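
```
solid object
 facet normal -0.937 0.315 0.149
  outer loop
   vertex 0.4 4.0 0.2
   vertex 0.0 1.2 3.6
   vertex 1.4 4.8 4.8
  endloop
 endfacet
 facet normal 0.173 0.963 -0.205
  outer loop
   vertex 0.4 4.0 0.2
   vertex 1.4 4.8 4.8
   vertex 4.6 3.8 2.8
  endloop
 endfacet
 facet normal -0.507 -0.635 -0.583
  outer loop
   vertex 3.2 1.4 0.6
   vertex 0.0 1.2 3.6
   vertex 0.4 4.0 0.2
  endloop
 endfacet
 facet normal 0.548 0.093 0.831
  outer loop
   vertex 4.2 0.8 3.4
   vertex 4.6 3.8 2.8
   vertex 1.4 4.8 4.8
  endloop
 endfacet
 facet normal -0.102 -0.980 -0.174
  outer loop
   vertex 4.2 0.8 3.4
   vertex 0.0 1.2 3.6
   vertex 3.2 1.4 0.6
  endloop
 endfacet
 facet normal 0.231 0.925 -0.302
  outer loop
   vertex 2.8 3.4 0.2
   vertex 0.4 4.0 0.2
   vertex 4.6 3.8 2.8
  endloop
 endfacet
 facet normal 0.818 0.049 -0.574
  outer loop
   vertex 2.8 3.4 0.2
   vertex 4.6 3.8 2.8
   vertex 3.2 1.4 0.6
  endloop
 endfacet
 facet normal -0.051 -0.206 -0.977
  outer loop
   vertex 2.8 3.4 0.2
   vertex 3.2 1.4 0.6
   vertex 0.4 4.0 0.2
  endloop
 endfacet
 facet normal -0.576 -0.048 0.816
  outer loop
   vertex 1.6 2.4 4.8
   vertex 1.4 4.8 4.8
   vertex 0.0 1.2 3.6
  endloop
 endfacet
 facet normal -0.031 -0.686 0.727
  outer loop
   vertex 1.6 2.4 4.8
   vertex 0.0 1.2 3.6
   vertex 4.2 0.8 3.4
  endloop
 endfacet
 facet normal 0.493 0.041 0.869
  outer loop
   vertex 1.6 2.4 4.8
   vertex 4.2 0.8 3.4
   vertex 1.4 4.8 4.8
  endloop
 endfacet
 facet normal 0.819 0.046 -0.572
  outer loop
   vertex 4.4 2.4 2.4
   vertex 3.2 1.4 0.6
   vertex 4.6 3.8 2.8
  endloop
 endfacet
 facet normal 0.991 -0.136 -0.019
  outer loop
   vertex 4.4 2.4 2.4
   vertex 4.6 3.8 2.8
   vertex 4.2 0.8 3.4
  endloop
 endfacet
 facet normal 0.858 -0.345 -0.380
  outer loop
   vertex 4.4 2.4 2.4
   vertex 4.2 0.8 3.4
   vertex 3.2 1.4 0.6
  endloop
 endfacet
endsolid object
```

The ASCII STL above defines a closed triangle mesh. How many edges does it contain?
21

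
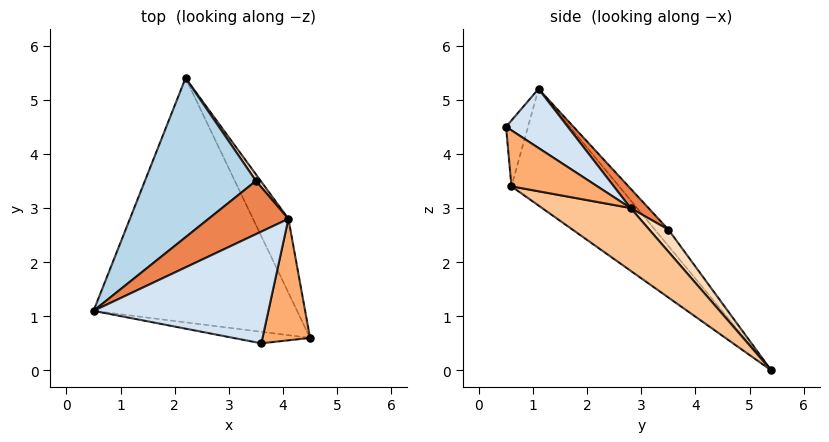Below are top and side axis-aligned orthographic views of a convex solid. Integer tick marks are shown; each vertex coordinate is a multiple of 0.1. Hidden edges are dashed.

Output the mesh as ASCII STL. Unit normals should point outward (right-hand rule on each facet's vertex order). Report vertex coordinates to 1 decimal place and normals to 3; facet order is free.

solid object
 facet normal -0.378 -0.649 -0.660
  outer loop
   vertex 2.2 5.4 0.0
   vertex 4.5 0.6 3.4
   vertex 0.5 1.1 5.2
  endloop
 endfacet
 facet normal -0.244 -0.928 -0.284
  outer loop
   vertex 3.6 0.5 4.5
   vertex 0.5 1.1 5.2
   vertex 4.5 0.6 3.4
  endloop
 endfacet
 facet normal -0.091 0.782 0.617
  outer loop
   vertex 3.5 3.5 2.6
   vertex 2.2 5.4 0.0
   vertex 0.5 1.1 5.2
  endloop
 endfacet
 facet normal 0.281 0.481 0.831
  outer loop
   vertex 4.1 2.8 3.0
   vertex 0.5 1.1 5.2
   vertex 3.6 0.5 4.5
  endloop
 endfacet
 facet normal 0.188 0.604 0.775
  outer loop
   vertex 4.1 2.8 3.0
   vertex 3.5 3.5 2.6
   vertex 0.5 1.1 5.2
  endloop
 endfacet
 facet normal 0.739 0.248 0.627
  outer loop
   vertex 4.1 2.8 3.0
   vertex 3.6 0.5 4.5
   vertex 4.5 0.6 3.4
  endloop
 endfacet
 facet normal 0.869 0.069 -0.491
  outer loop
   vertex 4.1 2.8 3.0
   vertex 4.5 0.6 3.4
   vertex 2.2 5.4 0.0
  endloop
 endfacet
 facet normal 0.705 0.692 0.153
  outer loop
   vertex 4.1 2.8 3.0
   vertex 2.2 5.4 0.0
   vertex 3.5 3.5 2.6
  endloop
 endfacet
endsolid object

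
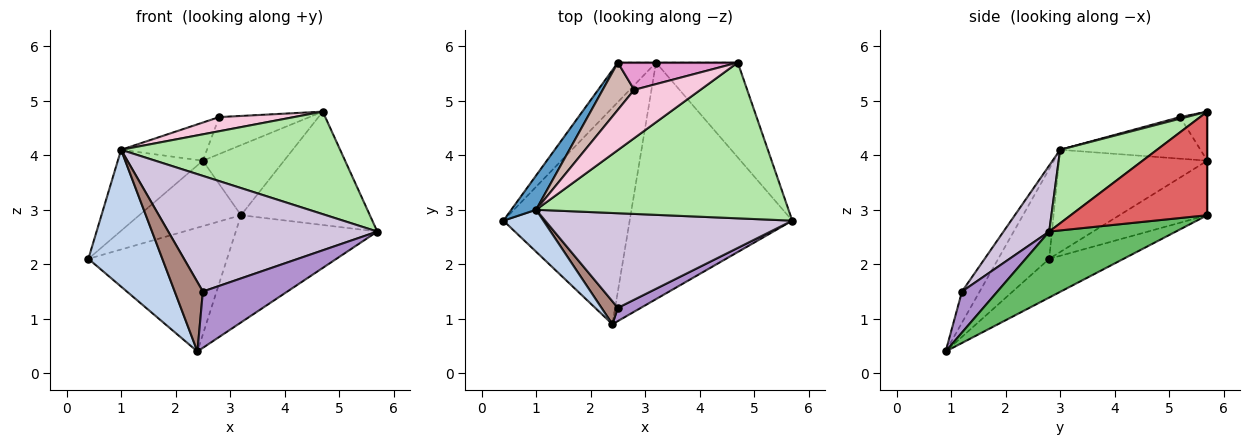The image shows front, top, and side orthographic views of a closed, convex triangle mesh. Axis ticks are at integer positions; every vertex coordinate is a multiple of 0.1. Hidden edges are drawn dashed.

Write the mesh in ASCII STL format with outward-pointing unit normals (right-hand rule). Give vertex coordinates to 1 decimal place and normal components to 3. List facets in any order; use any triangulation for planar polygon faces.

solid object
 facet normal -0.849 0.487 0.206
  outer loop
   vertex 1.0 3.0 4.1
   vertex 2.5 5.7 3.9
   vertex 0.4 2.8 2.1
  endloop
 endfacet
 facet normal -0.550 -0.798 0.245
  outer loop
   vertex 1.0 3.0 4.1
   vertex 0.4 2.8 2.1
   vertex 2.4 0.9 0.4
  endloop
 endfacet
 facet normal -0.594 0.688 -0.416
  outer loop
   vertex 3.2 5.7 2.9
   vertex 0.4 2.8 2.1
   vertex 2.5 5.7 3.9
  endloop
 endfacet
 facet normal -0.257 0.480 -0.839
  outer loop
   vertex 3.2 5.7 2.9
   vertex 2.4 0.9 0.4
   vertex 0.4 2.8 2.1
  endloop
 endfacet
 facet normal 0.347 0.387 -0.854
  outer loop
   vertex 3.2 5.7 2.9
   vertex 5.7 2.8 2.6
   vertex 2.4 0.9 0.4
  endloop
 endfacet
 facet normal 0.236 -0.534 0.812
  outer loop
   vertex 4.7 5.7 4.8
   vertex 1.0 3.0 4.1
   vertex 5.7 2.8 2.6
  endloop
 endfacet
 facet normal 0.631 0.595 -0.498
  outer loop
   vertex 4.7 5.7 4.8
   vertex 5.7 2.8 2.6
   vertex 3.2 5.7 2.9
  endloop
 endfacet
 facet normal 0.000 1.000 0.000
  outer loop
   vertex 4.7 5.7 4.8
   vertex 3.2 5.7 2.9
   vertex 2.5 5.7 3.9
  endloop
 endfacet
 facet normal 0.378 -0.901 0.211
  outer loop
   vertex 2.5 1.2 1.5
   vertex 2.4 0.9 0.4
   vertex 5.7 2.8 2.6
  endloop
 endfacet
 facet normal 0.167 -0.763 0.624
  outer loop
   vertex 2.5 1.2 1.5
   vertex 5.7 2.8 2.6
   vertex 1.0 3.0 4.1
  endloop
 endfacet
 facet normal -0.512 -0.816 0.269
  outer loop
   vertex 2.5 1.2 1.5
   vertex 1.0 3.0 4.1
   vertex 2.4 0.9 0.4
  endloop
 endfacet
 facet normal -0.717 0.438 0.543
  outer loop
   vertex 2.8 5.2 4.7
   vertex 2.5 5.7 3.9
   vertex 1.0 3.0 4.1
  endloop
 endfacet
 facet normal -0.236 0.782 0.577
  outer loop
   vertex 2.8 5.2 4.7
   vertex 4.7 5.7 4.8
   vertex 2.5 5.7 3.9
  endloop
 endfacet
 facet normal 0.023 -0.281 0.959
  outer loop
   vertex 2.8 5.2 4.7
   vertex 1.0 3.0 4.1
   vertex 4.7 5.7 4.8
  endloop
 endfacet
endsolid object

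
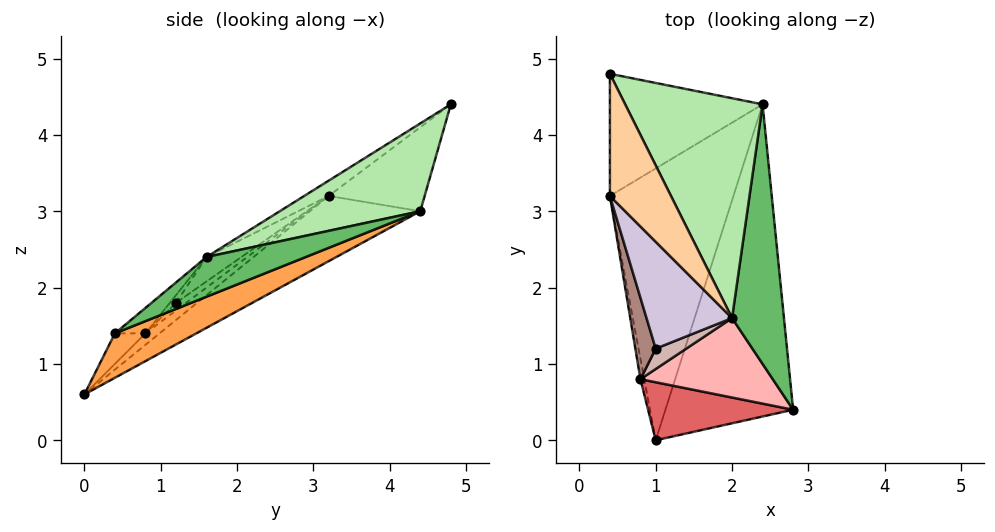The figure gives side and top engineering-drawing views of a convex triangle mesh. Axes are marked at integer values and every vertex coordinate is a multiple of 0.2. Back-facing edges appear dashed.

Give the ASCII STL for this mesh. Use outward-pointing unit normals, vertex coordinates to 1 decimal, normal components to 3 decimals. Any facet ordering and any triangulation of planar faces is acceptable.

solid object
 facet normal -0.395 0.534 -0.748
  outer loop
   vertex 2.4 4.4 3.0
   vertex 1.0 0.0 0.6
   vertex 0.4 3.2 3.2
  endloop
 endfacet
 facet normal -0.403 0.549 -0.732
  outer loop
   vertex 2.4 4.4 3.0
   vertex 0.4 3.2 3.2
   vertex 0.4 4.8 4.4
  endloop
 endfacet
 facet normal 0.304 0.380 -0.874
  outer loop
   vertex 2.4 4.4 3.0
   vertex 2.8 0.4 1.4
   vertex 1.0 0.0 0.6
  endloop
 endfacet
 facet normal -0.196 -0.588 0.784
  outer loop
   vertex 2.0 1.6 2.4
   vertex 0.4 4.8 4.4
   vertex 0.4 3.2 3.2
  endloop
 endfacet
 facet normal 0.588 -0.249 0.769
  outer loop
   vertex 2.0 1.6 2.4
   vertex 2.8 0.4 1.4
   vertex 2.4 4.4 3.0
  endloop
 endfacet
 facet normal 0.521 -0.249 0.816
  outer loop
   vertex 2.0 1.6 2.4
   vertex 2.4 4.4 3.0
   vertex 0.4 4.8 4.4
  endloop
 endfacet
 facet normal -0.143 -0.717 0.682
  outer loop
   vertex 0.8 0.8 1.4
   vertex 1.0 0.0 0.6
   vertex 2.8 0.4 1.4
  endloop
 endfacet
 facet normal -0.137 -0.687 0.714
  outer loop
   vertex 0.8 0.8 1.4
   vertex 2.8 0.4 1.4
   vertex 2.0 1.6 2.4
  endloop
 endfacet
 facet normal -0.946 0.079 -0.315
  outer loop
   vertex 0.8 0.8 1.4
   vertex 0.4 3.2 3.2
   vertex 1.0 0.0 0.6
  endloop
 endfacet
 facet normal -0.219 -0.603 0.767
  outer loop
   vertex 1.0 1.2 1.8
   vertex 2.0 1.6 2.4
   vertex 0.4 3.2 3.2
  endloop
 endfacet
 facet normal -0.279 -0.605 0.745
  outer loop
   vertex 1.0 1.2 1.8
   vertex 0.4 3.2 3.2
   vertex 0.8 0.8 1.4
  endloop
 endfacet
 facet normal -0.185 -0.647 0.740
  outer loop
   vertex 1.0 1.2 1.8
   vertex 0.8 0.8 1.4
   vertex 2.0 1.6 2.4
  endloop
 endfacet
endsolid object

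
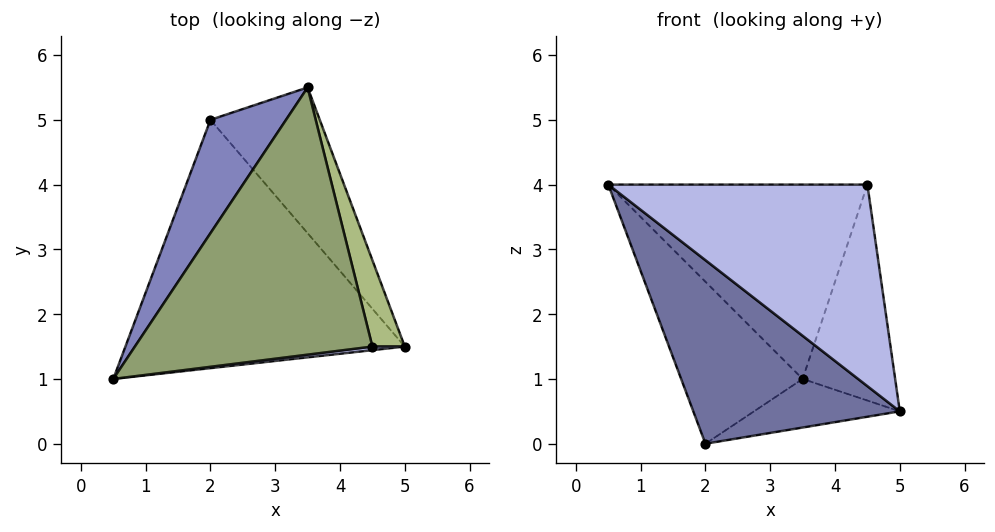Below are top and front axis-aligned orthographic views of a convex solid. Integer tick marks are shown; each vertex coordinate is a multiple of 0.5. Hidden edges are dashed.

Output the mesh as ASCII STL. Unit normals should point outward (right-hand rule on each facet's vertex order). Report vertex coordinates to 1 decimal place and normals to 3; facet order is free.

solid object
 facet normal -0.488 -0.519 -0.702
  outer loop
   vertex 2.0 5.0 0.0
   vertex 5.0 1.5 0.5
   vertex 0.5 1.0 4.0
  endloop
 endfacet
 facet normal -0.548 0.685 0.480
  outer loop
   vertex 2.0 5.0 0.0
   vertex 0.5 1.0 4.0
   vertex 3.5 5.5 1.0
  endloop
 endfacet
 facet normal 0.466 0.280 -0.839
  outer loop
   vertex 2.0 5.0 0.0
   vertex 3.5 5.5 1.0
   vertex 5.0 1.5 0.5
  endloop
 endfacet
 facet normal 0.124 -0.992 0.018
  outer loop
   vertex 4.5 1.5 4.0
   vertex 0.5 1.0 4.0
   vertex 5.0 1.5 0.5
  endloop
 endfacet
 facet normal -0.073 0.587 0.807
  outer loop
   vertex 4.5 1.5 4.0
   vertex 3.5 5.5 1.0
   vertex 0.5 1.0 4.0
  endloop
 endfacet
 facet normal 0.933 0.333 0.133
  outer loop
   vertex 4.5 1.5 4.0
   vertex 5.0 1.5 0.5
   vertex 3.5 5.5 1.0
  endloop
 endfacet
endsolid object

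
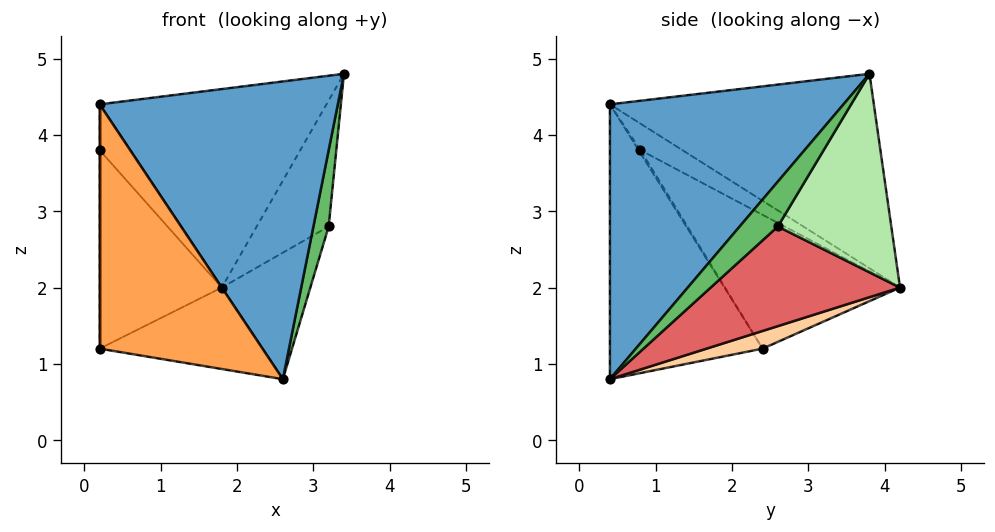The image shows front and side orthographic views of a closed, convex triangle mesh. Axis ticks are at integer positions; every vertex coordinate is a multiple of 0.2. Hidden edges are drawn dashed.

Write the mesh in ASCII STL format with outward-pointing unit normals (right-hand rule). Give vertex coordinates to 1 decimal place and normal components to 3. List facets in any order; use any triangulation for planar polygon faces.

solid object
 facet normal 0.634 -0.647 0.423
  outer loop
   vertex 2.6 0.4 0.8
   vertex 3.4 3.8 4.8
   vertex 0.2 0.4 4.4
  endloop
 endfacet
 facet normal -0.671 0.577 0.466
  outer loop
   vertex 1.8 4.2 2.0
   vertex 0.2 0.4 4.4
   vertex 3.4 3.8 4.8
  endloop
 endfacet
 facet normal -0.622 -0.664 -0.415
  outer loop
   vertex 0.2 2.4 1.2
   vertex 2.6 0.4 0.8
   vertex 0.2 0.4 4.4
  endloop
 endfacet
 facet normal 0.110 0.320 -0.941
  outer loop
   vertex 0.2 2.4 1.2
   vertex 1.8 4.2 2.0
   vertex 2.6 0.4 0.8
  endloop
 endfacet
 facet normal 0.921 -0.368 0.129
  outer loop
   vertex 3.2 2.6 2.8
   vertex 3.4 3.8 4.8
   vertex 2.6 0.4 0.8
  endloop
 endfacet
 facet normal 0.782 0.496 -0.376
  outer loop
   vertex 3.2 2.6 2.8
   vertex 1.8 4.2 2.0
   vertex 3.4 3.8 4.8
  endloop
 endfacet
 facet normal 0.729 0.341 -0.594
  outer loop
   vertex 3.2 2.6 2.8
   vertex 2.6 0.4 0.8
   vertex 1.8 4.2 2.0
  endloop
 endfacet
 facet normal -0.753 0.548 0.365
  outer loop
   vertex 0.2 0.8 3.8
   vertex 0.2 0.4 4.4
   vertex 1.8 4.2 2.0
  endloop
 endfacet
 facet normal -1.000 0.000 0.000
  outer loop
   vertex 0.2 0.8 3.8
   vertex 0.2 2.4 1.2
   vertex 0.2 0.4 4.4
  endloop
 endfacet
 facet normal -0.773 0.540 0.332
  outer loop
   vertex 0.2 0.8 3.8
   vertex 1.8 4.2 2.0
   vertex 0.2 2.4 1.2
  endloop
 endfacet
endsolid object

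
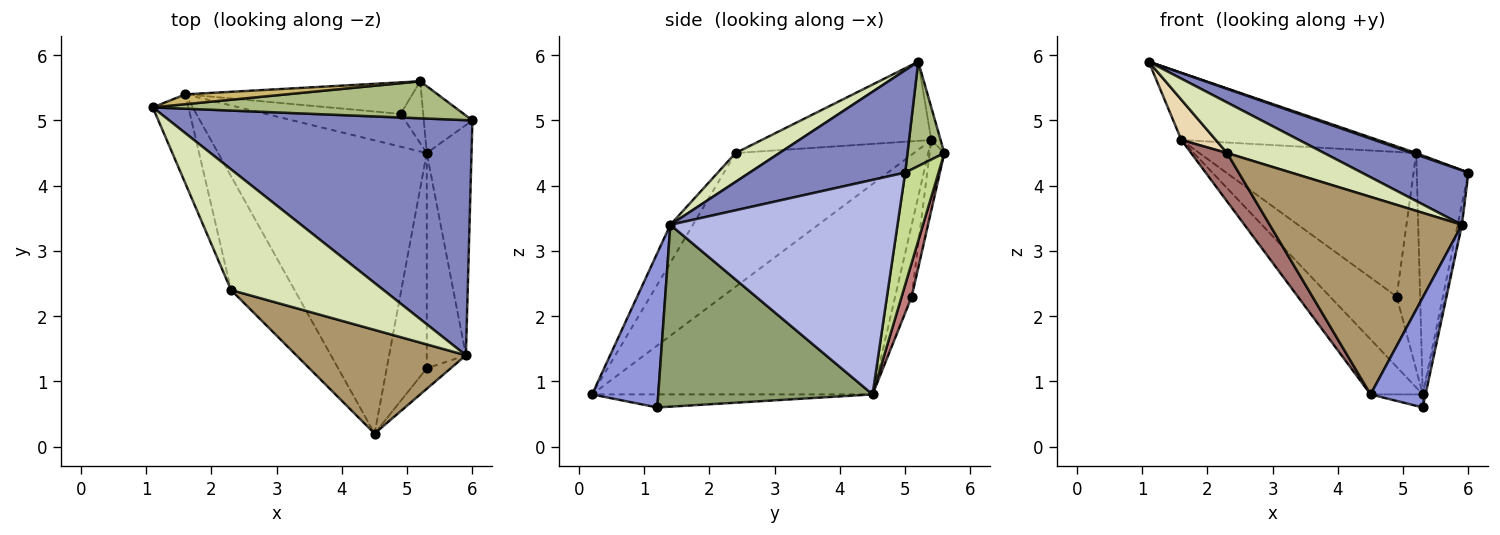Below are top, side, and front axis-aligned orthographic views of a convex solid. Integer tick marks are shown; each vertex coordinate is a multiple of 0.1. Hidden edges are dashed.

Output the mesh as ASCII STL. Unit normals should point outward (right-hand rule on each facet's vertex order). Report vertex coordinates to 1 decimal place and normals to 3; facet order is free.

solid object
 facet normal -0.309 0.058 -0.949
  outer loop
   vertex 5.3 4.5 0.8
   vertex 5.3 1.2 0.6
   vertex 4.5 0.2 0.8
  endloop
 endfacet
 facet normal 0.312 -0.214 0.925
  outer loop
   vertex 5.9 1.4 3.4
   vertex 6.0 5.0 4.2
   vertex 1.1 5.2 5.9
  endloop
 endfacet
 facet normal 0.764 -0.635 -0.118
  outer loop
   vertex 5.9 1.4 3.4
   vertex 4.5 0.2 0.8
   vertex 5.3 1.2 0.6
  endloop
 endfacet
 facet normal 0.979 0.018 -0.204
  outer loop
   vertex 5.9 1.4 3.4
   vertex 5.3 4.5 0.8
   vertex 6.0 5.0 4.2
  endloop
 endfacet
 facet normal 0.978 0.013 -0.210
  outer loop
   vertex 5.9 1.4 3.4
   vertex 5.3 1.2 0.6
   vertex 5.3 4.5 0.8
  endloop
 endfacet
 facet normal 0.326 -0.037 0.945
  outer loop
   vertex 5.2 5.6 4.5
   vertex 1.1 5.2 5.9
   vertex 6.0 5.0 4.2
  endloop
 endfacet
 facet normal 0.528 0.818 -0.229
  outer loop
   vertex 5.2 5.6 4.5
   vertex 6.0 5.0 4.2
   vertex 5.3 4.5 0.8
  endloop
 endfacet
 facet normal 0.172 -0.381 0.909
  outer loop
   vertex 2.3 2.4 4.5
   vertex 5.9 1.4 3.4
   vertex 1.1 5.2 5.9
  endloop
 endfacet
 facet normal -0.103 -0.881 0.462
  outer loop
   vertex 2.3 2.4 4.5
   vertex 4.5 0.2 0.8
   vertex 5.9 1.4 3.4
  endloop
 endfacet
 facet normal -0.047 0.988 0.145
  outer loop
   vertex 1.6 5.4 4.7
   vertex 1.1 5.2 5.9
   vertex 5.2 5.6 4.5
  endloop
 endfacet
 facet normal -0.704 0.131 -0.698
  outer loop
   vertex 1.6 5.4 4.7
   vertex 5.3 4.5 0.8
   vertex 4.5 0.2 0.8
  endloop
 endfacet
 facet normal -0.896 -0.182 -0.404
  outer loop
   vertex 1.6 5.4 4.7
   vertex 2.3 2.4 4.5
   vertex 1.1 5.2 5.9
  endloop
 endfacet
 facet normal -0.889 -0.179 -0.422
  outer loop
   vertex 1.6 5.4 4.7
   vertex 4.5 0.2 0.8
   vertex 2.3 2.4 4.5
  endloop
 endfacet
 facet normal 0.381 0.889 -0.254
  outer loop
   vertex 4.9 5.1 2.3
   vertex 5.2 5.6 4.5
   vertex 5.3 4.5 0.8
  endloop
 endfacet
 facet normal -0.219 0.884 -0.412
  outer loop
   vertex 4.9 5.1 2.3
   vertex 5.3 4.5 0.8
   vertex 1.6 5.4 4.7
  endloop
 endfacet
 facet normal -0.066 0.975 -0.213
  outer loop
   vertex 4.9 5.1 2.3
   vertex 1.6 5.4 4.7
   vertex 5.2 5.6 4.5
  endloop
 endfacet
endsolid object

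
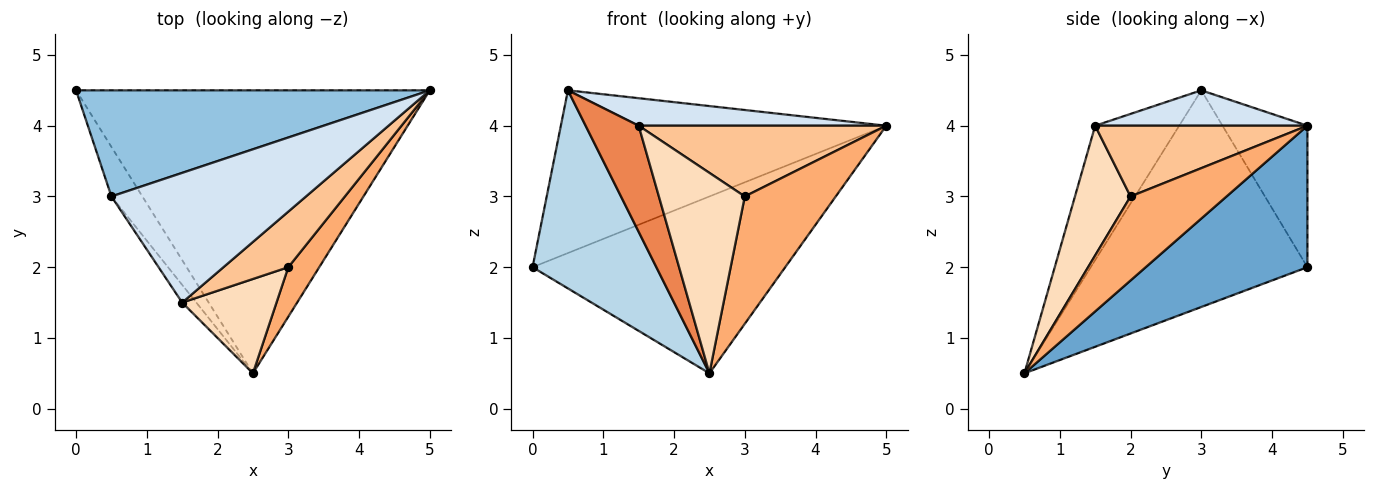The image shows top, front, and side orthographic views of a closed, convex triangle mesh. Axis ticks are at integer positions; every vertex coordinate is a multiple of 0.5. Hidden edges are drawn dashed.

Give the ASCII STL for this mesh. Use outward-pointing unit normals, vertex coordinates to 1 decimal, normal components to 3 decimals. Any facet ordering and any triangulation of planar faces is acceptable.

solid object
 facet normal 0.321 0.502 -0.803
  outer loop
   vertex 2.5 0.5 0.5
   vertex 0.0 4.5 2.0
   vertex 5.0 4.5 4.0
  endloop
 endfacet
 facet normal -0.213 0.818 0.534
  outer loop
   vertex 0.5 3.0 4.5
   vertex 5.0 4.5 4.0
   vertex 0.0 4.5 2.0
  endloop
 endfacet
 facet normal -0.862 -0.492 -0.123
  outer loop
   vertex 0.5 3.0 4.5
   vertex 0.0 4.5 2.0
   vertex 2.5 0.5 0.5
  endloop
 endfacet
 facet normal 0.175 -0.204 0.963
  outer loop
   vertex 1.5 1.5 4.0
   vertex 5.0 4.5 4.0
   vertex 0.5 3.0 4.5
  endloop
 endfacet
 facet normal -0.842 -0.532 -0.089
  outer loop
   vertex 1.5 1.5 4.0
   vertex 0.5 3.0 4.5
   vertex 2.5 0.5 0.5
  endloop
 endfacet
 facet normal 0.701 -0.664 0.258
  outer loop
   vertex 3.0 2.0 3.0
   vertex 2.5 0.5 0.5
   vertex 5.0 4.5 4.0
  endloop
 endfacet
 facet normal 0.559 -0.652 0.512
  outer loop
   vertex 3.0 2.0 3.0
   vertex 5.0 4.5 4.0
   vertex 1.5 1.5 4.0
  endloop
 endfacet
 facet normal 0.505 -0.781 0.367
  outer loop
   vertex 3.0 2.0 3.0
   vertex 1.5 1.5 4.0
   vertex 2.5 0.5 0.5
  endloop
 endfacet
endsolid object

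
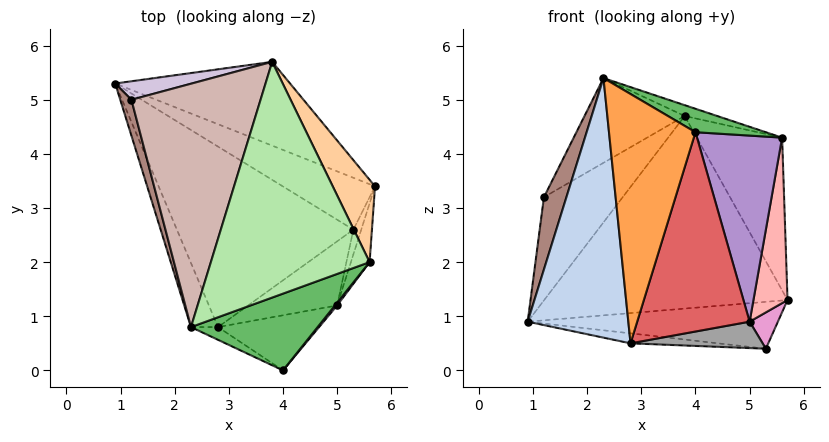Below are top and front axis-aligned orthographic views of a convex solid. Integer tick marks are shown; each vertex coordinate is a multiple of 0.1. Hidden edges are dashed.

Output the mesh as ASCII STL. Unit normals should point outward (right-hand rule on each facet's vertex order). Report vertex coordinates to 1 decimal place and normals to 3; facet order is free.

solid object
 facet normal 0.368 0.853 -0.371
  outer loop
   vertex 3.8 5.7 4.7
   vertex 5.7 3.4 1.3
   vertex 0.9 5.3 0.9
  endloop
 endfacet
 facet normal -0.920 -0.380 -0.094
  outer loop
   vertex 2.3 0.8 5.4
   vertex 0.9 5.3 0.9
   vertex 2.8 0.8 0.5
  endloop
 endfacet
 facet normal -0.447 -0.893 -0.046
  outer loop
   vertex 2.3 0.8 5.4
   vertex 2.8 0.8 0.5
   vertex 4.0 0.0 4.4
  endloop
 endfacet
 facet normal 0.886 0.407 0.220
  outer loop
   vertex 5.6 2.0 4.3
   vertex 5.7 3.4 1.3
   vertex 3.8 5.7 4.7
  endloop
 endfacet
 facet normal 0.391 -0.269 0.880
  outer loop
   vertex 5.6 2.0 4.3
   vertex 2.3 0.8 5.4
   vertex 4.0 0.0 4.4
  endloop
 endfacet
 facet normal 0.302 0.044 0.952
  outer loop
   vertex 5.6 2.0 4.3
   vertex 3.8 5.7 4.7
   vertex 2.3 0.8 5.4
  endloop
 endfacet
 facet normal 0.218 -0.941 -0.260
  outer loop
   vertex 5.0 1.2 0.9
   vertex 4.0 0.0 4.4
   vertex 2.8 0.8 0.5
  endloop
 endfacet
 facet normal 0.953 -0.285 -0.101
  outer loop
   vertex 5.0 1.2 0.9
   vertex 5.7 3.4 1.3
   vertex 5.6 2.0 4.3
  endloop
 endfacet
 facet normal 0.781 -0.624 0.009
  outer loop
   vertex 5.0 1.2 0.9
   vertex 5.6 2.0 4.3
   vertex 4.0 0.0 4.4
  endloop
 endfacet
 facet normal -0.344 0.924 0.165
  outer loop
   vertex 1.2 5.0 3.2
   vertex 3.8 5.7 4.7
   vertex 0.9 5.3 0.9
  endloop
 endfacet
 facet normal -0.974 -0.202 0.101
  outer loop
   vertex 1.2 5.0 3.2
   vertex 0.9 5.3 0.9
   vertex 2.3 0.8 5.4
  endloop
 endfacet
 facet normal -0.535 0.278 0.798
  outer loop
   vertex 1.2 5.0 3.2
   vertex 2.3 0.8 5.4
   vertex 3.8 5.7 4.7
  endloop
 endfacet
 facet normal 0.946 -0.268 -0.182
  outer loop
   vertex 5.3 2.6 0.4
   vertex 5.7 3.4 1.3
   vertex 5.0 1.2 0.9
  endloop
 endfacet
 facet normal 0.311 0.637 -0.705
  outer loop
   vertex 5.3 2.6 0.4
   vertex 0.9 5.3 0.9
   vertex 5.7 3.4 1.3
  endloop
 endfacet
 facet normal 0.231 -0.371 -0.900
  outer loop
   vertex 5.3 2.6 0.4
   vertex 5.0 1.2 0.9
   vertex 2.8 0.8 0.5
  endloop
 endfacet
 facet normal -0.079 0.055 -0.995
  outer loop
   vertex 5.3 2.6 0.4
   vertex 2.8 0.8 0.5
   vertex 0.9 5.3 0.9
  endloop
 endfacet
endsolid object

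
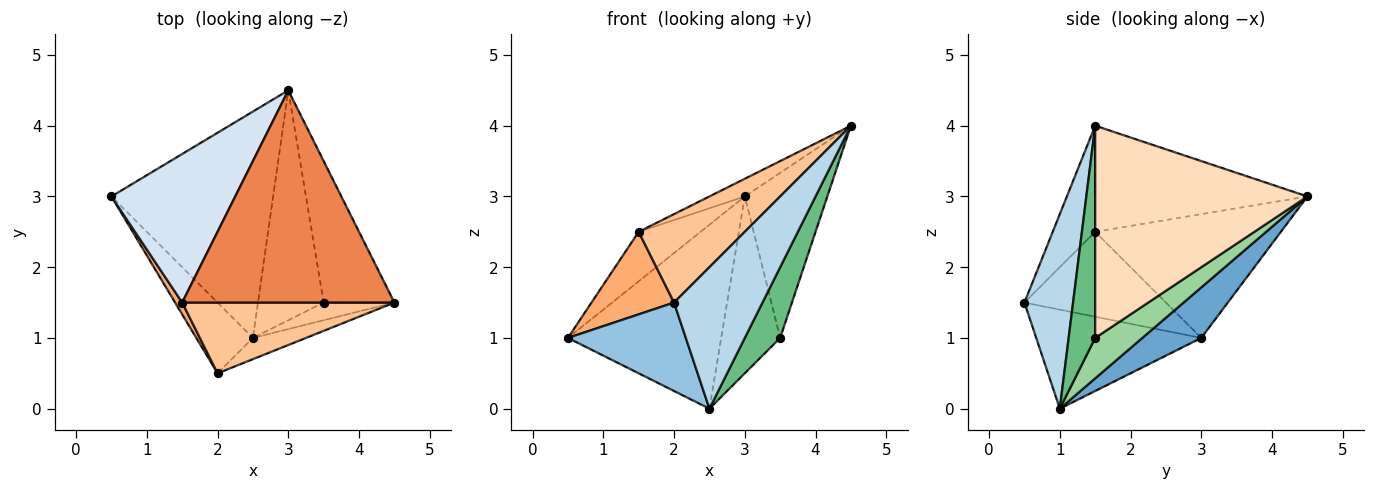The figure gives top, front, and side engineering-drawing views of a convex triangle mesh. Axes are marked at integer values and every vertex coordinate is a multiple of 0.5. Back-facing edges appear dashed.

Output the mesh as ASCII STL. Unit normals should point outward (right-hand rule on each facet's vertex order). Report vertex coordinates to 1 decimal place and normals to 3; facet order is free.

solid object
 facet normal 0.236 0.613 -0.754
  outer loop
   vertex 2.5 1.0 0.0
   vertex 0.5 3.0 1.0
   vertex 3.0 4.5 3.0
  endloop
 endfacet
 facet normal -0.738 -0.527 -0.422
  outer loop
   vertex 2.0 0.5 1.5
   vertex 0.5 3.0 1.0
   vertex 2.5 1.0 0.0
  endloop
 endfacet
 facet normal 0.478 -0.869 -0.130
  outer loop
   vertex 2.0 0.5 1.5
   vertex 2.5 1.0 0.0
   vertex 4.5 1.5 4.0
  endloop
 endfacet
 facet normal -0.688 0.229 0.688
  outer loop
   vertex 1.5 1.5 2.5
   vertex 3.0 4.5 3.0
   vertex 0.5 3.0 1.0
  endloop
 endfacet
 facet normal -0.446 0.074 0.892
  outer loop
   vertex 1.5 1.5 2.5
   vertex 4.5 1.5 4.0
   vertex 3.0 4.5 3.0
  endloop
 endfacet
 facet normal -0.862 -0.503 0.072
  outer loop
   vertex 1.5 1.5 2.5
   vertex 0.5 3.0 1.0
   vertex 2.0 0.5 1.5
  endloop
 endfacet
 facet normal -0.298 -0.745 0.596
  outer loop
   vertex 1.5 1.5 2.5
   vertex 2.0 0.5 1.5
   vertex 4.5 1.5 4.0
  endloop
 endfacet
 facet normal 0.890 0.346 -0.297
  outer loop
   vertex 3.5 1.5 1.0
   vertex 3.0 4.5 3.0
   vertex 4.5 1.5 4.0
  endloop
 endfacet
 facet normal 0.588 -0.784 -0.196
  outer loop
   vertex 3.5 1.5 1.0
   vertex 4.5 1.5 4.0
   vertex 2.5 1.0 0.0
  endloop
 endfacet
 facet normal 0.438 0.548 -0.712
  outer loop
   vertex 3.5 1.5 1.0
   vertex 2.5 1.0 0.0
   vertex 3.0 4.5 3.0
  endloop
 endfacet
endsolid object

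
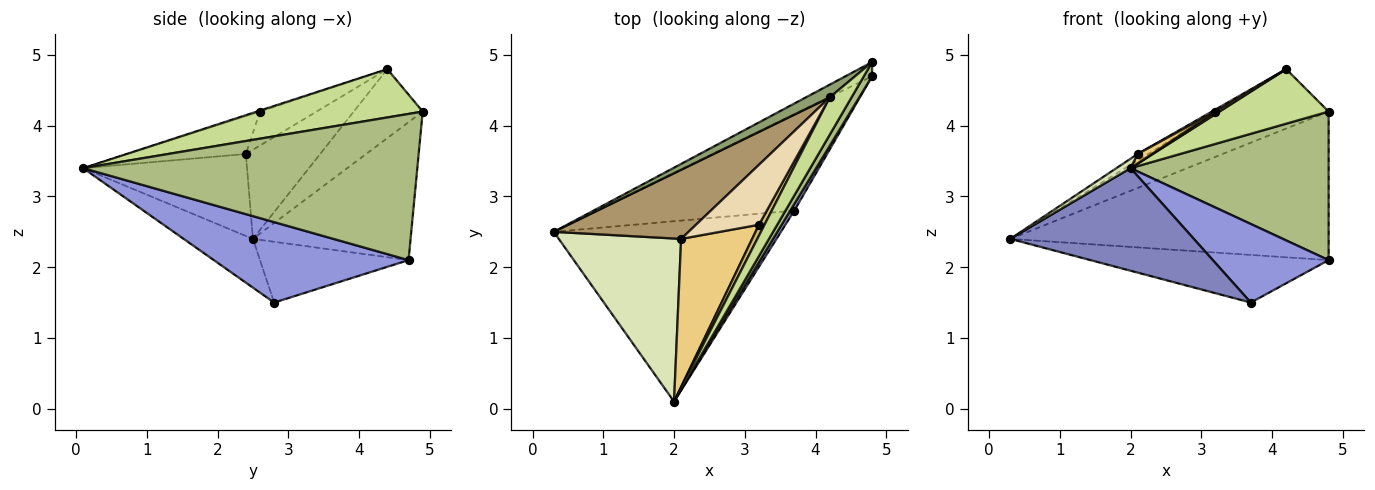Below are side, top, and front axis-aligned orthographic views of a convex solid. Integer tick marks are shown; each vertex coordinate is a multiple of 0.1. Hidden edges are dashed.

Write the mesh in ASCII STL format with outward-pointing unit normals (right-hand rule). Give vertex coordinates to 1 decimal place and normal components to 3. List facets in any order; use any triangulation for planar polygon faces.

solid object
 facet normal -0.266 0.427 -0.864
  outer loop
   vertex 3.7 2.8 1.5
   vertex 0.3 2.5 2.4
   vertex 4.8 4.7 2.1
  endloop
 endfacet
 facet normal -0.183 -0.486 -0.855
  outer loop
   vertex 3.7 2.8 1.5
   vertex 2.0 0.1 3.4
   vertex 0.3 2.5 2.4
  endloop
 endfacet
 facet normal 0.859 -0.511 0.043
  outer loop
   vertex 3.7 2.8 1.5
   vertex 4.8 4.7 2.1
   vertex 2.0 0.1 3.4
  endloop
 endfacet
 facet normal -0.442 0.893 -0.085
  outer loop
   vertex 4.8 4.9 4.2
   vertex 4.8 4.7 2.1
   vertex 0.3 2.5 2.4
  endloop
 endfacet
 facet normal -0.518 0.836 0.179
  outer loop
   vertex 4.8 4.9 4.2
   vertex 0.3 2.5 2.4
   vertex 4.2 4.4 4.8
  endloop
 endfacet
 facet normal 0.859 -0.509 0.049
  outer loop
   vertex 4.8 4.9 4.2
   vertex 2.0 0.1 3.4
   vertex 4.8 4.7 2.1
  endloop
 endfacet
 facet normal 0.782 -0.515 0.353
  outer loop
   vertex 4.8 4.9 4.2
   vertex 4.2 4.4 4.8
   vertex 2.0 0.1 3.4
  endloop
 endfacet
 facet normal -0.556 -0.048 0.830
  outer loop
   vertex 2.1 2.4 3.6
   vertex 0.3 2.5 2.4
   vertex 2.0 0.1 3.4
  endloop
 endfacet
 facet normal -0.550 0.079 0.831
  outer loop
   vertex 2.1 2.4 3.6
   vertex 4.2 4.4 4.8
   vertex 0.3 2.5 2.4
  endloop
 endfacet
 facet normal -0.169 -0.226 0.959
  outer loop
   vertex 3.2 2.6 4.2
   vertex 2.0 0.1 3.4
   vertex 4.2 4.4 4.8
  endloop
 endfacet
 facet normal -0.470 -0.056 0.881
  outer loop
   vertex 3.2 2.6 4.2
   vertex 2.1 2.4 3.6
   vertex 2.0 0.1 3.4
  endloop
 endfacet
 facet normal -0.474 -0.030 0.880
  outer loop
   vertex 3.2 2.6 4.2
   vertex 4.2 4.4 4.8
   vertex 2.1 2.4 3.6
  endloop
 endfacet
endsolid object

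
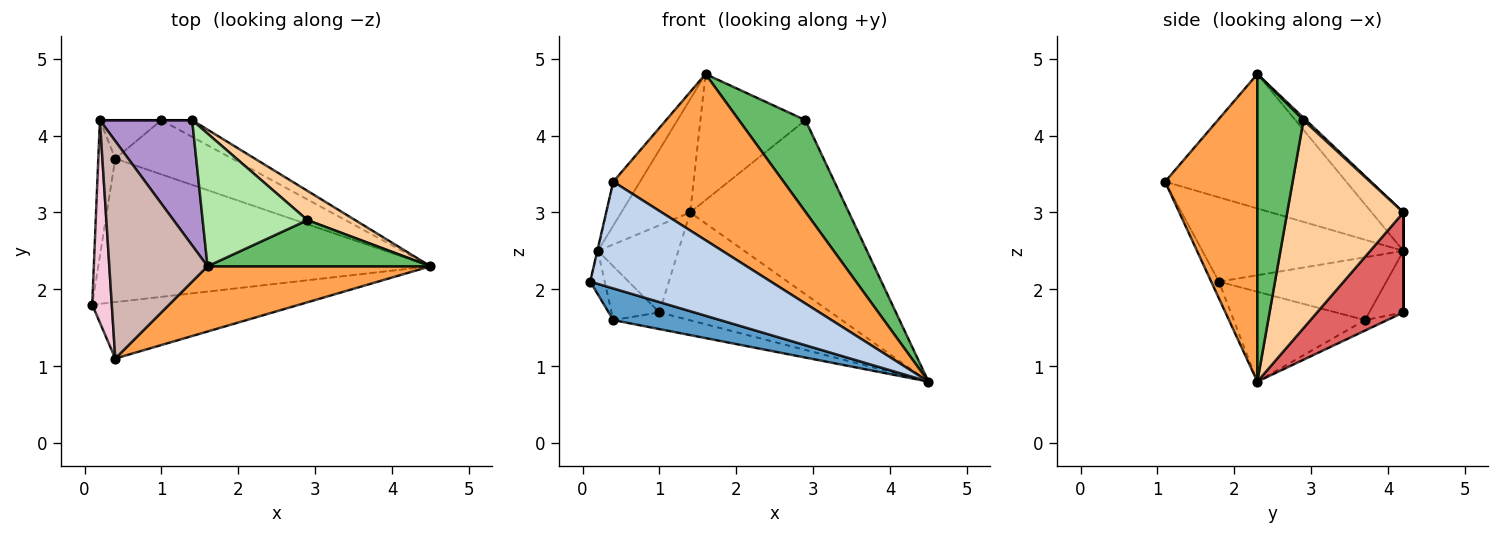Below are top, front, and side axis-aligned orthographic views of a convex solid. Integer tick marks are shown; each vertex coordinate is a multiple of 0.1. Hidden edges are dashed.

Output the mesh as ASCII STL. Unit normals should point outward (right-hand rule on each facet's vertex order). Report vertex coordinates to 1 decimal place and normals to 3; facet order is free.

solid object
 facet normal -0.255 -0.208 -0.944
  outer loop
   vertex 0.4 3.7 1.6
   vertex 4.5 2.3 0.8
   vertex 0.1 1.8 2.1
  endloop
 endfacet
 facet normal -0.038 -0.883 -0.467
  outer loop
   vertex 0.4 1.1 3.4
   vertex 0.1 1.8 2.1
   vertex 4.5 2.3 0.8
  endloop
 endfacet
 facet normal 0.450 -0.831 0.326
  outer loop
   vertex 0.4 1.1 3.4
   vertex 4.5 2.3 0.8
   vertex 1.6 2.3 4.8
  endloop
 endfacet
 facet normal 0.585 0.800 0.134
  outer loop
   vertex 2.9 2.9 4.2
   vertex 4.5 2.3 0.8
   vertex 1.4 4.2 3.0
  endloop
 endfacet
 facet normal 0.527 -0.759 0.382
  outer loop
   vertex 2.9 2.9 4.2
   vertex 1.6 2.3 4.8
   vertex 4.5 2.3 0.8
  endloop
 endfacet
 facet normal 0.017 0.689 0.725
  outer loop
   vertex 2.9 2.9 4.2
   vertex 1.4 4.2 3.0
   vertex 1.6 2.3 4.8
  endloop
 endfacet
 facet normal 0.445 0.885 -0.137
  outer loop
   vertex 1.0 4.2 1.7
   vertex 1.4 4.2 3.0
   vertex 4.5 2.3 0.8
  endloop
 endfacet
 facet normal -0.086 0.293 -0.952
  outer loop
   vertex 1.0 4.2 1.7
   vertex 4.5 2.3 0.8
   vertex 0.4 3.7 1.6
  endloop
 endfacet
 facet normal -0.295 0.640 0.709
  outer loop
   vertex 0.2 4.2 2.5
   vertex 1.6 2.3 4.8
   vertex 1.4 4.2 3.0
  endloop
 endfacet
 facet normal 0.000 1.000 0.000
  outer loop
   vertex 0.2 4.2 2.5
   vertex 1.4 4.2 3.0
   vertex 1.0 4.2 1.7
  endloop
 endfacet
 facet normal -0.503 0.704 -0.503
  outer loop
   vertex 0.2 4.2 2.5
   vertex 1.0 4.2 1.7
   vertex 0.4 3.7 1.6
  endloop
 endfacet
 facet normal -0.802 0.118 0.586
  outer loop
   vertex 0.2 4.2 2.5
   vertex 0.4 1.1 3.4
   vertex 1.6 2.3 4.8
  endloop
 endfacet
 facet normal -0.962 0.083 -0.260
  outer loop
   vertex 0.2 4.2 2.5
   vertex 0.4 3.7 1.6
   vertex 0.1 1.8 2.1
  endloop
 endfacet
 facet normal -0.974 0.003 0.226
  outer loop
   vertex 0.2 4.2 2.5
   vertex 0.1 1.8 2.1
   vertex 0.4 1.1 3.4
  endloop
 endfacet
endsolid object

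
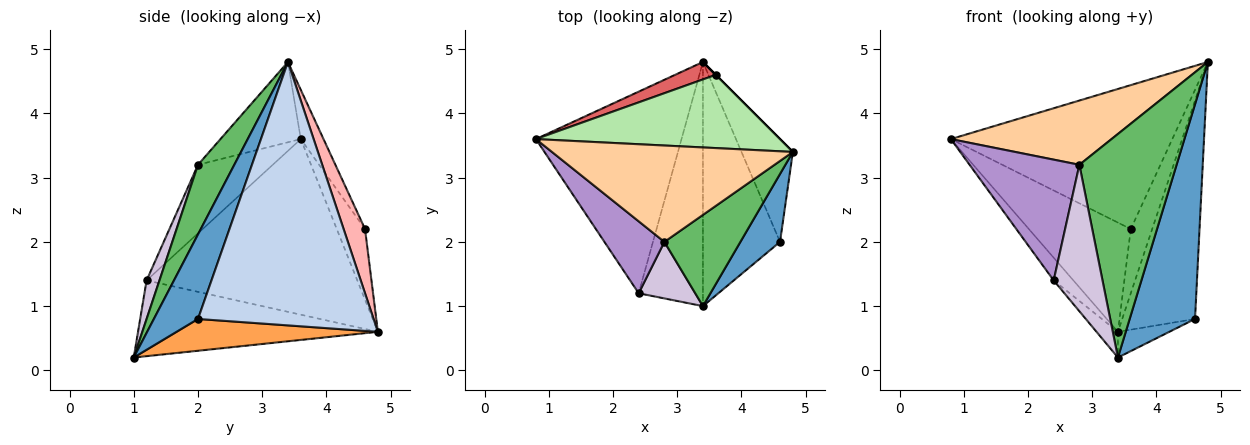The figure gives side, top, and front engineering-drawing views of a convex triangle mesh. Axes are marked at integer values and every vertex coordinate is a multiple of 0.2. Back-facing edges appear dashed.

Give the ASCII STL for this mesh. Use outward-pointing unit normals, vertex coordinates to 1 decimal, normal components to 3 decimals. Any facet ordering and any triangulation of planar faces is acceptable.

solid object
 facet normal 0.541 -0.802 0.254
  outer loop
   vertex 4.6 2.0 0.8
   vertex 4.8 3.4 4.8
   vertex 3.4 1.0 0.2
  endloop
 endfacet
 facet normal 0.909 0.377 -0.177
  outer loop
   vertex 4.6 2.0 0.8
   vertex 3.4 4.8 0.6
   vertex 4.8 3.4 4.8
  endloop
 endfacet
 facet normal 0.379 0.097 -0.920
  outer loop
   vertex 4.6 2.0 0.8
   vertex 3.4 1.0 0.2
   vertex 3.4 4.8 0.6
  endloop
 endfacet
 facet normal -0.267 -0.535 0.802
  outer loop
   vertex 2.8 2.0 3.2
   vertex 4.8 3.4 4.8
   vertex 0.8 3.6 3.6
  endloop
 endfacet
 facet normal 0.327 -0.875 0.357
  outer loop
   vertex 2.8 2.0 3.2
   vertex 3.4 1.0 0.2
   vertex 4.8 3.4 4.8
  endloop
 endfacet
 facet normal -0.091 0.888 0.452
  outer loop
   vertex 3.6 4.6 2.2
   vertex 0.8 3.6 3.6
   vertex 4.8 3.4 4.8
  endloop
 endfacet
 facet normal -0.264 0.952 0.152
  outer loop
   vertex 3.6 4.6 2.2
   vertex 3.4 4.8 0.6
   vertex 0.8 3.6 3.6
  endloop
 endfacet
 facet normal 0.707 0.707 0.000
  outer loop
   vertex 3.6 4.6 2.2
   vertex 4.8 3.4 4.8
   vertex 3.4 4.8 0.6
  endloop
 endfacet
 facet normal -0.505 -0.742 0.442
  outer loop
   vertex 2.4 1.2 1.4
   vertex 2.8 2.0 3.2
   vertex 0.8 3.6 3.6
  endloop
 endfacet
 facet normal 0.238 -0.906 0.350
  outer loop
   vertex 2.4 1.2 1.4
   vertex 3.4 1.0 0.2
   vertex 2.8 2.0 3.2
  endloop
 endfacet
 facet normal -0.768 0.072 -0.637
  outer loop
   vertex 2.4 1.2 1.4
   vertex 0.8 3.6 3.6
   vertex 3.4 4.8 0.6
  endloop
 endfacet
 facet normal -0.761 0.068 -0.645
  outer loop
   vertex 2.4 1.2 1.4
   vertex 3.4 4.8 0.6
   vertex 3.4 1.0 0.2
  endloop
 endfacet
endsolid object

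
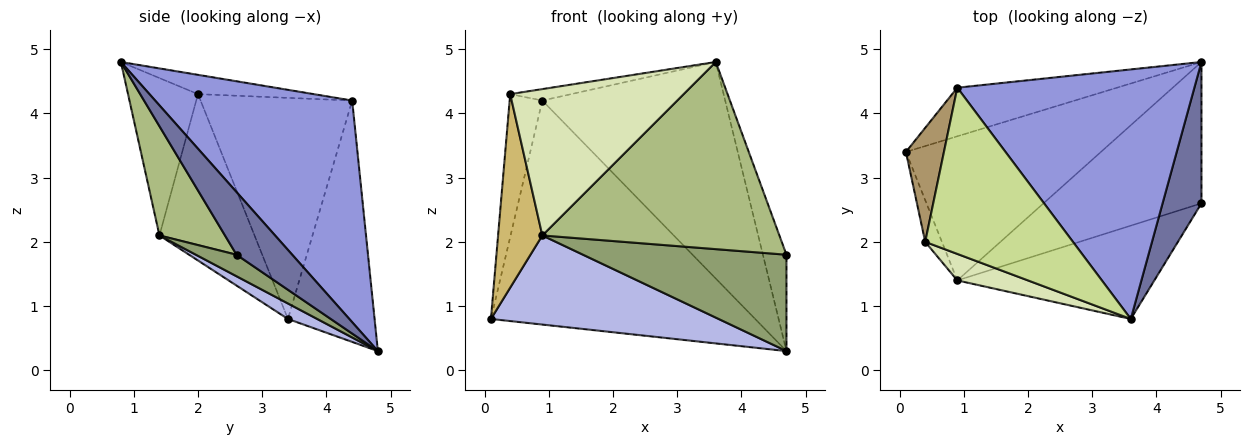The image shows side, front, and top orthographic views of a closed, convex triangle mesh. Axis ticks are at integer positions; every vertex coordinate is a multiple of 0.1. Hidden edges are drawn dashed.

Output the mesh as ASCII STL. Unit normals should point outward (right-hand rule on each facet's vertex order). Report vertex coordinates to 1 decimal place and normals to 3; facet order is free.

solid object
 facet normal 0.800 0.338 0.496
  outer loop
   vertex 3.6 0.8 4.8
   vertex 4.7 2.6 1.8
   vertex 4.7 4.8 0.3
  endloop
 endfacet
 facet normal -0.305 0.931 -0.202
  outer loop
   vertex 0.9 4.4 4.2
   vertex 4.7 4.8 0.3
   vertex 0.1 3.4 0.8
  endloop
 endfacet
 facet normal 0.577 0.535 0.617
  outer loop
   vertex 0.9 4.4 4.2
   vertex 3.6 0.8 4.8
   vertex 4.7 4.8 0.3
  endloop
 endfacet
 facet normal 0.067 -0.525 -0.849
  outer loop
   vertex 0.9 1.4 2.1
   vertex 0.1 3.4 0.8
   vertex 4.7 4.8 0.3
  endloop
 endfacet
 facet normal 0.112 -0.560 -0.821
  outer loop
   vertex 0.9 1.4 2.1
   vertex 4.7 4.8 0.3
   vertex 4.7 2.6 1.8
  endloop
 endfacet
 facet normal 0.240 -0.869 -0.433
  outer loop
   vertex 0.9 1.4 2.1
   vertex 4.7 2.6 1.8
   vertex 3.6 0.8 4.8
  endloop
 endfacet
 facet normal -0.129 0.068 0.989
  outer loop
   vertex 0.4 2.0 4.3
   vertex 3.6 0.8 4.8
   vertex 0.9 4.4 4.2
  endloop
 endfacet
 facet normal -0.369 -0.915 0.166
  outer loop
   vertex 0.4 2.0 4.3
   vertex 0.9 1.4 2.1
   vertex 3.6 0.8 4.8
  endloop
 endfacet
 facet normal -0.964 0.208 0.166
  outer loop
   vertex 0.4 2.0 4.3
   vertex 0.9 4.4 4.2
   vertex 0.1 3.4 0.8
  endloop
 endfacet
 facet normal -0.903 -0.420 -0.091
  outer loop
   vertex 0.4 2.0 4.3
   vertex 0.1 3.4 0.8
   vertex 0.9 1.4 2.1
  endloop
 endfacet
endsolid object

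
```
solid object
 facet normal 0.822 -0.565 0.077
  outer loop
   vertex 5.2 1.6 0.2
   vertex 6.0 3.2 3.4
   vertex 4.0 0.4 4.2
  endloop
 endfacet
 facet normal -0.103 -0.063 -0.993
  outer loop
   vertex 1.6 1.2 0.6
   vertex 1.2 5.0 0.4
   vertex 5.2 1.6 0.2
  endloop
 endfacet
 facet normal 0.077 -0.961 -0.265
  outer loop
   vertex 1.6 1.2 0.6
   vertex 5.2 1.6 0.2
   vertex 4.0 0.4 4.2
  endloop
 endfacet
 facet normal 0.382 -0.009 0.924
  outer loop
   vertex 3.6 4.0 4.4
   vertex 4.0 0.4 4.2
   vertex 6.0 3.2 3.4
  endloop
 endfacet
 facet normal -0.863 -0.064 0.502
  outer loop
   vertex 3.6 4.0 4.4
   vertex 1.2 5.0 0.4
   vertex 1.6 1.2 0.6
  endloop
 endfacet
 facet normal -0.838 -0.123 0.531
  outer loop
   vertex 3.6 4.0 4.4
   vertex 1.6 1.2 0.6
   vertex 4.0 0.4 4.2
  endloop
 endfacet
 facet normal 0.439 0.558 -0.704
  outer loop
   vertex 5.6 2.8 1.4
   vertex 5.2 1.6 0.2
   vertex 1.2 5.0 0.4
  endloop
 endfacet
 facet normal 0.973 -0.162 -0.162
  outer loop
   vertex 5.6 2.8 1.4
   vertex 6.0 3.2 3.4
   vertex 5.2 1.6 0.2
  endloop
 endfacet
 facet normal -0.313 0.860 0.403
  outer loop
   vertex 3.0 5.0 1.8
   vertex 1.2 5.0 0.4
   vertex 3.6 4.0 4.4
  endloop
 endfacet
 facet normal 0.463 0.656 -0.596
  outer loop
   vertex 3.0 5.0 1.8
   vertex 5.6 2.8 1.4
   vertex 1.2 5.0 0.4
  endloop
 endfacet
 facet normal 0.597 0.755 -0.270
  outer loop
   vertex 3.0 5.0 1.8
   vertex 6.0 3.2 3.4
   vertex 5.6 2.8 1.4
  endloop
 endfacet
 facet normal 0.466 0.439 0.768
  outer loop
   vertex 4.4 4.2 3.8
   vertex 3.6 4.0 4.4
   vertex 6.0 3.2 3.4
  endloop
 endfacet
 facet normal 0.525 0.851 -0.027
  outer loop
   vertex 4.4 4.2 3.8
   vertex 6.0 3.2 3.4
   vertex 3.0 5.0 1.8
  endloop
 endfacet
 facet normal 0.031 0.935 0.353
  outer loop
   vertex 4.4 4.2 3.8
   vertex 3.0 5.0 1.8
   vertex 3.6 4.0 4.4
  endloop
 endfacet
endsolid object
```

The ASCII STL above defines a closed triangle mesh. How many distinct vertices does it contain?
9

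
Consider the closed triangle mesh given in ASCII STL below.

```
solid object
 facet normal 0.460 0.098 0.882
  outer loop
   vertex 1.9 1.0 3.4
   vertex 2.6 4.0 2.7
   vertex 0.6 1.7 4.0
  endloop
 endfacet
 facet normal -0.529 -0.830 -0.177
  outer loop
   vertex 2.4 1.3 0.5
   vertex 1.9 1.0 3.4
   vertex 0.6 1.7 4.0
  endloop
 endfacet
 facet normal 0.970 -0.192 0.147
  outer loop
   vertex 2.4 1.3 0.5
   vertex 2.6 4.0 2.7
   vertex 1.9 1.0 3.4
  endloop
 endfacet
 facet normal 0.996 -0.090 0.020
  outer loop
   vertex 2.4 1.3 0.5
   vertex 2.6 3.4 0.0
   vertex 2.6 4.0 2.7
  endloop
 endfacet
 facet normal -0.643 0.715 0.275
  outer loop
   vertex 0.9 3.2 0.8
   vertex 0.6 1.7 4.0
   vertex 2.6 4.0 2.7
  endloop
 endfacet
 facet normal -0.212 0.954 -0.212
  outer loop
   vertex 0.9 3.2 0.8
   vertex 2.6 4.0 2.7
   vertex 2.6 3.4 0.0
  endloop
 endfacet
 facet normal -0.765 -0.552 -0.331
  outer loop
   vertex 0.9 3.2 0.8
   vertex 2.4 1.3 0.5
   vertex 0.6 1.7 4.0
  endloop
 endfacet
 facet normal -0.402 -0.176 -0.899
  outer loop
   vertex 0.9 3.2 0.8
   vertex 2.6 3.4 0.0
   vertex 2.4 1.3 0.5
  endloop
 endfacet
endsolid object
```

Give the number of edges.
12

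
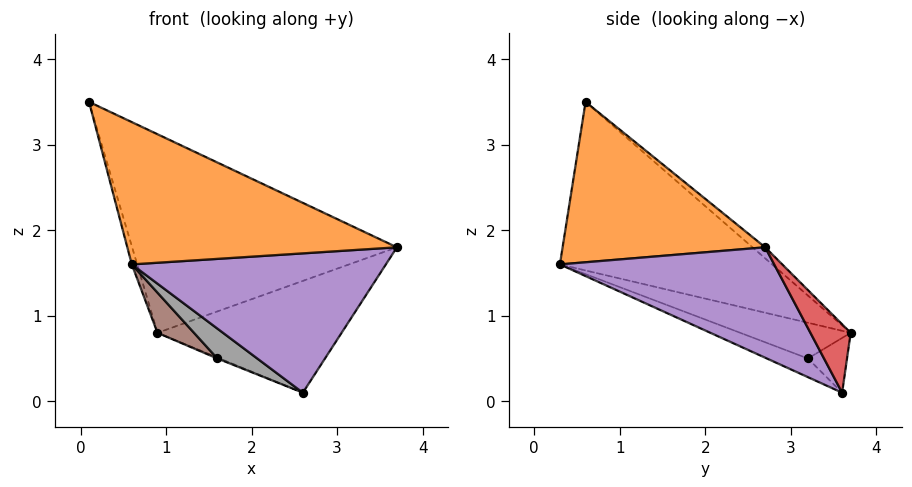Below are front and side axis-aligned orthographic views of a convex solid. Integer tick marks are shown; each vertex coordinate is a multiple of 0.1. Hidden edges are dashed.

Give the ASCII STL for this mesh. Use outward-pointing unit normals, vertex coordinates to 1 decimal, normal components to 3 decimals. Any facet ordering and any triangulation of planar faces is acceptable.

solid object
 facet normal -0.032 0.661 0.750
  outer loop
   vertex 0.9 3.7 0.8
   vertex 0.1 0.6 3.5
   vertex 3.7 2.7 1.8
  endloop
 endfacet
 facet normal 0.578 -0.769 0.273
  outer loop
   vertex 0.6 0.3 1.6
   vertex 3.7 2.7 1.8
   vertex 0.1 0.6 3.5
  endloop
 endfacet
 facet normal -0.966 0.025 -0.258
  outer loop
   vertex 0.6 0.3 1.6
   vertex 0.1 0.6 3.5
   vertex 0.9 3.7 0.8
  endloop
 endfacet
 facet normal 0.200 0.914 0.354
  outer loop
   vertex 2.6 3.6 0.1
   vertex 0.9 3.7 0.8
   vertex 3.7 2.7 1.8
  endloop
 endfacet
 facet normal 0.498 -0.591 -0.635
  outer loop
   vertex 2.6 3.6 0.1
   vertex 3.7 2.7 1.8
   vertex 0.6 0.3 1.6
  endloop
 endfacet
 facet normal -0.483 -0.160 -0.861
  outer loop
   vertex 1.6 3.2 0.5
   vertex 0.6 0.3 1.6
   vertex 0.9 3.7 0.8
  endloop
 endfacet
 facet normal -0.379 0.024 -0.925
  outer loop
   vertex 1.6 3.2 0.5
   vertex 0.9 3.7 0.8
   vertex 2.6 3.6 0.1
  endloop
 endfacet
 facet normal -0.267 -0.260 -0.928
  outer loop
   vertex 1.6 3.2 0.5
   vertex 2.6 3.6 0.1
   vertex 0.6 0.3 1.6
  endloop
 endfacet
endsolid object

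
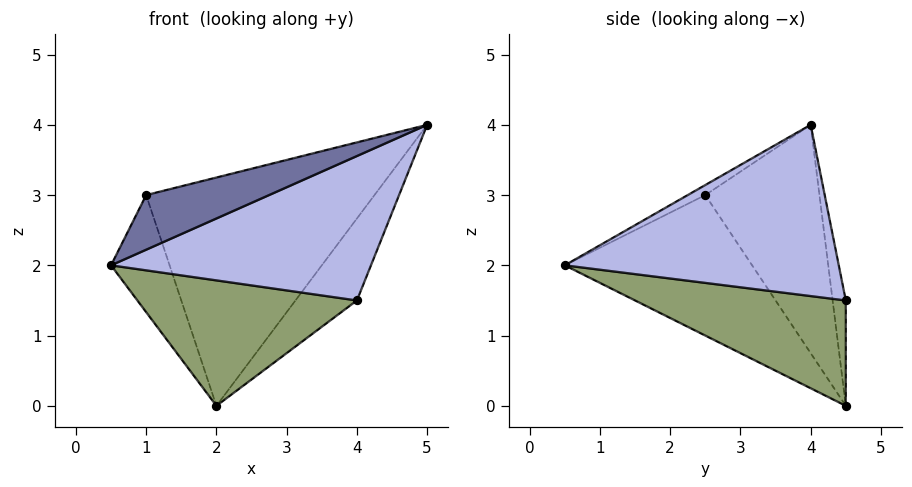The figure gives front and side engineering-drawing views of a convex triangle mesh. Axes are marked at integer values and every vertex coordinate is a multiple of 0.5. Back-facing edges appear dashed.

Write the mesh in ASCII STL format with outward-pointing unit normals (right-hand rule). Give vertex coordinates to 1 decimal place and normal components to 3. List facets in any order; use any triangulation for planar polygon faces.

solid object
 facet normal -0.062 -0.434 0.899
  outer loop
   vertex 1.0 2.5 3.0
   vertex 0.5 0.5 2.0
   vertex 5.0 4.0 4.0
  endloop
 endfacet
 facet normal -0.948 0.296 -0.118
  outer loop
   vertex 1.0 2.5 3.0
   vertex 2.0 4.5 0.0
   vertex 0.5 0.5 2.0
  endloop
 endfacet
 facet normal -0.408 0.816 0.408
  outer loop
   vertex 1.0 2.5 3.0
   vertex 5.0 4.0 4.0
   vertex 2.0 4.5 0.0
  endloop
 endfacet
 facet normal 0.667 -0.633 -0.393
  outer loop
   vertex 4.0 4.5 1.5
   vertex 5.0 4.0 4.0
   vertex 0.5 0.5 2.0
  endloop
 endfacet
 facet normal 0.509 -0.530 -0.678
  outer loop
   vertex 4.0 4.5 1.5
   vertex 0.5 0.5 2.0
   vertex 2.0 4.5 0.0
  endloop
 endfacet
 facet normal -0.202 0.942 0.269
  outer loop
   vertex 4.0 4.5 1.5
   vertex 2.0 4.5 0.0
   vertex 5.0 4.0 4.0
  endloop
 endfacet
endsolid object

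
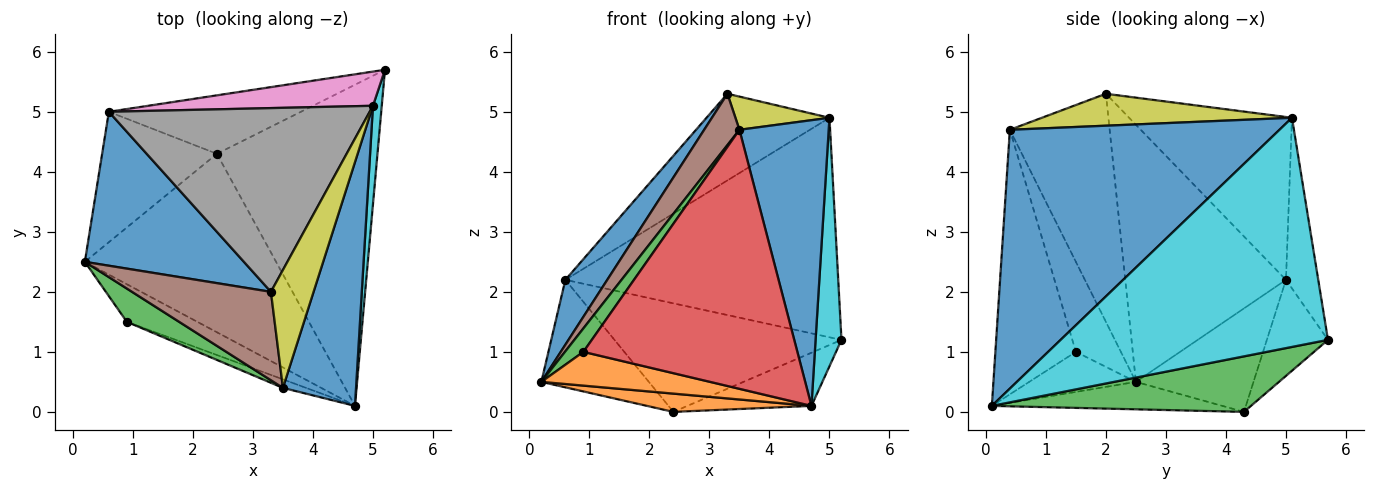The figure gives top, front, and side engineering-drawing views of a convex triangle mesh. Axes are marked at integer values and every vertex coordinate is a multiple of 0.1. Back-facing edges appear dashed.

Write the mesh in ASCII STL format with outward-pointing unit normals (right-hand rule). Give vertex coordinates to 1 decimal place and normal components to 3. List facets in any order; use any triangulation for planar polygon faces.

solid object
 facet normal -0.830 -0.216 0.514
  outer loop
   vertex 0.6 5.0 2.2
   vertex 0.2 2.5 0.5
   vertex 3.3 2.0 5.3
  endloop
 endfacet
 facet normal -0.141 -0.101 -0.985
  outer loop
   vertex 2.4 4.3 0.0
   vertex 4.7 0.1 0.1
   vertex 0.2 2.5 0.5
  endloop
 endfacet
 facet normal 0.323 0.155 -0.934
  outer loop
   vertex 2.4 4.3 0.0
   vertex 5.2 5.7 1.2
   vertex 4.7 0.1 0.1
  endloop
 endfacet
 facet normal -0.571 0.522 -0.633
  outer loop
   vertex 2.4 4.3 0.0
   vertex 0.2 2.5 0.5
   vertex 0.6 5.0 2.2
  endloop
 endfacet
 facet normal -0.231 0.857 -0.461
  outer loop
   vertex 2.4 4.3 0.0
   vertex 0.6 5.0 2.2
   vertex 5.2 5.7 1.2
  endloop
 endfacet
 facet normal -0.818 -0.289 0.498
  outer loop
   vertex 3.5 0.4 4.7
   vertex 3.3 2.0 5.3
   vertex 0.2 2.5 0.5
  endloop
 endfacet
 facet normal -0.116 0.981 0.153
  outer loop
   vertex 5.0 5.1 4.9
   vertex 5.2 5.7 1.2
   vertex 0.6 5.0 2.2
  endloop
 endfacet
 facet normal -0.492 0.371 0.788
  outer loop
   vertex 5.0 5.1 4.9
   vertex 0.6 5.0 2.2
   vertex 3.3 2.0 5.3
  endloop
 endfacet
 facet normal 0.585 -0.220 0.781
  outer loop
   vertex 5.0 5.1 4.9
   vertex 3.3 2.0 5.3
   vertex 3.5 0.4 4.7
  endloop
 endfacet
 facet normal 0.995 -0.096 0.038
  outer loop
   vertex 5.0 5.1 4.9
   vertex 4.7 0.1 0.1
   vertex 5.2 5.7 1.2
  endloop
 endfacet
 facet normal 0.917 -0.304 0.259
  outer loop
   vertex 5.0 5.1 4.9
   vertex 3.5 0.4 4.7
   vertex 4.7 0.1 0.1
  endloop
 endfacet
 facet normal -0.389 -0.615 -0.686
  outer loop
   vertex 0.9 1.5 1.0
   vertex 0.2 2.5 0.5
   vertex 4.7 0.1 0.1
  endloop
 endfacet
 facet normal -0.815 -0.334 0.474
  outer loop
   vertex 0.9 1.5 1.0
   vertex 3.5 0.4 4.7
   vertex 0.2 2.5 0.5
  endloop
 endfacet
 facet normal -0.352 -0.936 -0.031
  outer loop
   vertex 0.9 1.5 1.0
   vertex 4.7 0.1 0.1
   vertex 3.5 0.4 4.7
  endloop
 endfacet
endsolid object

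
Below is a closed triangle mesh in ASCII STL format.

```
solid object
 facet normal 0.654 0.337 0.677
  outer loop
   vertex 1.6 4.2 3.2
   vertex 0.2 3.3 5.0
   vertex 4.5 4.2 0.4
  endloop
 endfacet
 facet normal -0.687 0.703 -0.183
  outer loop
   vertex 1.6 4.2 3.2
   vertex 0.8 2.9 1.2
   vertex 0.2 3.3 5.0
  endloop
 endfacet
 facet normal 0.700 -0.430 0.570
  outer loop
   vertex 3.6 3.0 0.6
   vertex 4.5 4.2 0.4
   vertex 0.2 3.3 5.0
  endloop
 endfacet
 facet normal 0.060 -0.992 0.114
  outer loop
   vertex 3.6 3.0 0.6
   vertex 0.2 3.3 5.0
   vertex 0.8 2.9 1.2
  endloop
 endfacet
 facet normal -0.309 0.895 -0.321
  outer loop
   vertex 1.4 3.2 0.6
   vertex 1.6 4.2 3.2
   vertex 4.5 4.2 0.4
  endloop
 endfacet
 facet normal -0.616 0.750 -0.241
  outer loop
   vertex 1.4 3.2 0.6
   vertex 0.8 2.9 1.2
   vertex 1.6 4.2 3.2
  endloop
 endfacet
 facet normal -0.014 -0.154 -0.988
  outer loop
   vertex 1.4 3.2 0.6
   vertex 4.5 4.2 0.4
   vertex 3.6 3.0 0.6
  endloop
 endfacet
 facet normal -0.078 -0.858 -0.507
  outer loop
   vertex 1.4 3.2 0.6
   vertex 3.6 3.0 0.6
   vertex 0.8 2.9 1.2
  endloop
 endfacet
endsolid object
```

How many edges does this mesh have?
12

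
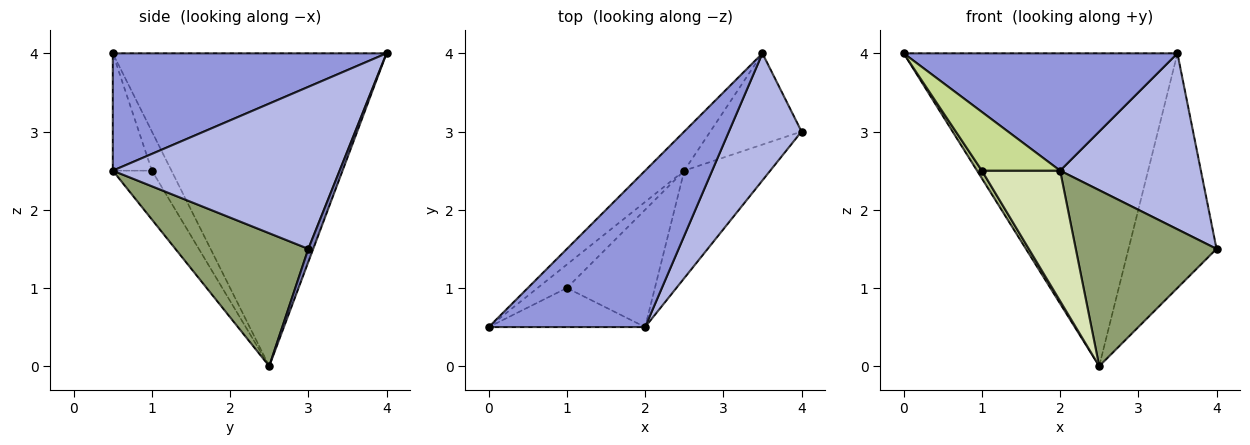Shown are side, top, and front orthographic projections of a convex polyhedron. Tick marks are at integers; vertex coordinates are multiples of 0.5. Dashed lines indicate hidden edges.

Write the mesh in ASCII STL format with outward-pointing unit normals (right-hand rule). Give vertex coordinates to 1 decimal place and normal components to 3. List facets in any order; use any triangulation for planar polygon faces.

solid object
 facet normal -0.704 0.704 -0.088
  outer loop
   vertex 2.5 2.5 0.0
   vertex 0.0 0.5 4.0
   vertex 3.5 4.0 4.0
  endloop
 endfacet
 facet normal 0.052 0.931 -0.362
  outer loop
   vertex 2.5 2.5 0.0
   vertex 3.5 4.0 4.0
   vertex 4.0 3.0 1.5
  endloop
 endfacet
 facet normal 0.514 -0.514 0.686
  outer loop
   vertex 2.0 0.5 2.5
   vertex 3.5 4.0 4.0
   vertex 0.0 0.5 4.0
  endloop
 endfacet
 facet normal 0.794 -0.493 0.356
  outer loop
   vertex 2.0 0.5 2.5
   vertex 4.0 3.0 1.5
   vertex 3.5 4.0 4.0
  endloop
 endfacet
 facet normal 0.627 -0.664 -0.406
  outer loop
   vertex 2.0 0.5 2.5
   vertex 2.5 2.5 0.0
   vertex 4.0 3.0 1.5
  endloop
 endfacet
 facet normal -0.784 -0.196 -0.588
  outer loop
   vertex 1.0 1.0 2.5
   vertex 0.0 0.5 4.0
   vertex 2.5 2.5 0.0
  endloop
 endfacet
 facet normal -0.384 -0.768 -0.512
  outer loop
   vertex 1.0 1.0 2.5
   vertex 2.0 0.5 2.5
   vertex 0.0 0.5 4.0
  endloop
 endfacet
 facet normal -0.348 -0.697 -0.627
  outer loop
   vertex 1.0 1.0 2.5
   vertex 2.5 2.5 0.0
   vertex 2.0 0.5 2.5
  endloop
 endfacet
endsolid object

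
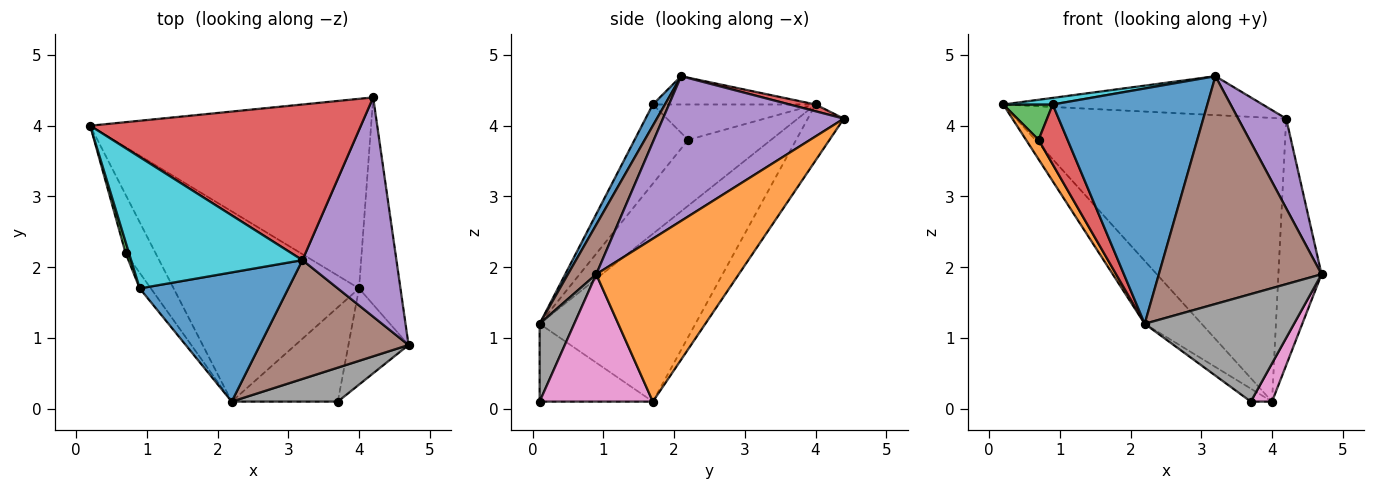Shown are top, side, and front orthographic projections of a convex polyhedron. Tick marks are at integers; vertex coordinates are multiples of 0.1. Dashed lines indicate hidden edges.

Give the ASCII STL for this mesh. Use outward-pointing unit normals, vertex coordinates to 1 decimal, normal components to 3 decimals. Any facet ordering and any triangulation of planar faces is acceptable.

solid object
 facet normal -0.110 0.826 -0.552
  outer loop
   vertex 4.0 1.7 0.1
   vertex 0.2 4.0 4.3
   vertex 4.2 4.4 4.1
  endloop
 endfacet
 facet normal 0.930 0.282 -0.237
  outer loop
   vertex 4.0 1.7 0.1
   vertex 4.2 4.4 4.1
   vertex 4.7 0.9 1.9
  endloop
 endfacet
 facet normal -0.652 0.238 -0.720
  outer loop
   vertex 2.2 0.1 1.2
   vertex 0.2 4.0 4.3
   vertex 4.0 1.7 0.1
  endloop
 endfacet
 facet normal 0.024 0.242 0.970
  outer loop
   vertex 3.2 2.1 4.7
   vertex 4.2 4.4 4.1
   vertex 0.2 4.0 4.3
  endloop
 endfacet
 facet normal 0.819 -0.217 0.532
  outer loop
   vertex 3.2 2.1 4.7
   vertex 4.7 0.9 1.9
   vertex 4.2 4.4 4.1
  endloop
 endfacet
 facet normal 0.152 -0.876 0.457
  outer loop
   vertex 3.2 2.1 4.7
   vertex 2.2 0.1 1.2
   vertex 4.7 0.9 1.9
  endloop
 endfacet
 facet normal 0.892 -0.167 -0.421
  outer loop
   vertex 3.7 0.1 0.1
   vertex 4.0 1.7 0.1
   vertex 4.7 0.9 1.9
  endloop
 endfacet
 facet normal 0.216 -0.931 0.294
  outer loop
   vertex 3.7 0.1 0.1
   vertex 4.7 0.9 1.9
   vertex 2.2 0.1 1.2
  endloop
 endfacet
 facet normal -0.588 0.110 -0.801
  outer loop
   vertex 3.7 0.1 0.1
   vertex 2.2 0.1 1.2
   vertex 4.0 1.7 0.1
  endloop
 endfacet
 facet normal -0.163 -0.050 0.985
  outer loop
   vertex 0.9 1.7 4.3
   vertex 3.2 2.1 4.7
   vertex 0.2 4.0 4.3
  endloop
 endfacet
 facet normal 0.069 -0.875 0.480
  outer loop
   vertex 0.9 1.7 4.3
   vertex 2.2 0.1 1.2
   vertex 3.2 2.1 4.7
  endloop
 endfacet
 facet normal -0.902 -0.137 -0.410
  outer loop
   vertex 0.7 2.2 3.8
   vertex 0.2 4.0 4.3
   vertex 2.2 0.1 1.2
  endloop
 endfacet
 facet normal -0.953 -0.290 0.091
  outer loop
   vertex 0.7 2.2 3.8
   vertex 0.9 1.7 4.3
   vertex 0.2 4.0 4.3
  endloop
 endfacet
 facet normal -0.873 -0.472 -0.123
  outer loop
   vertex 0.7 2.2 3.8
   vertex 2.2 0.1 1.2
   vertex 0.9 1.7 4.3
  endloop
 endfacet
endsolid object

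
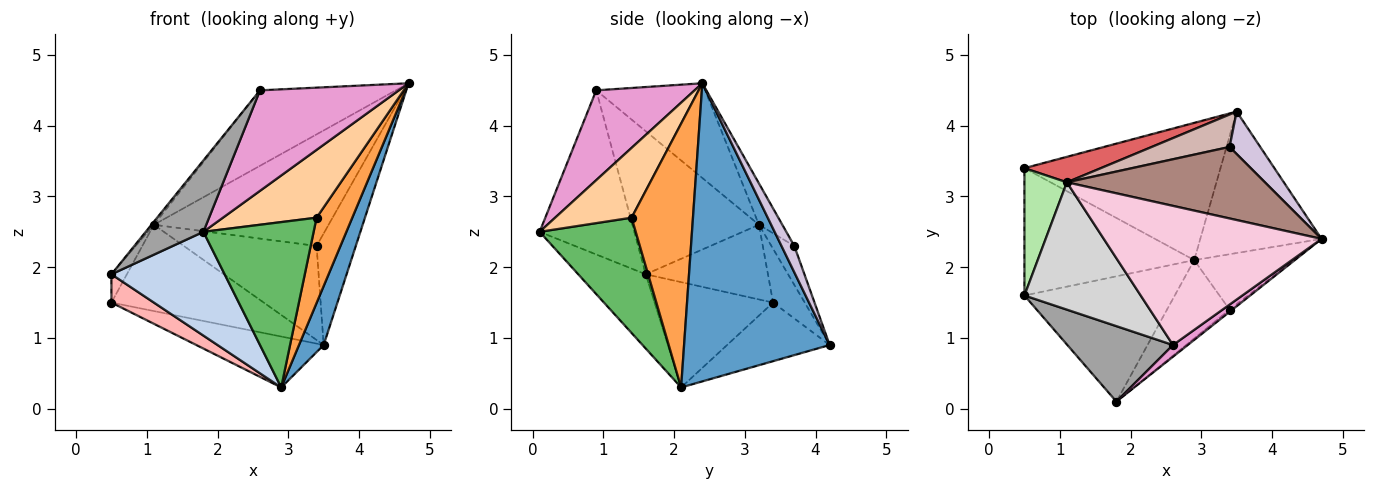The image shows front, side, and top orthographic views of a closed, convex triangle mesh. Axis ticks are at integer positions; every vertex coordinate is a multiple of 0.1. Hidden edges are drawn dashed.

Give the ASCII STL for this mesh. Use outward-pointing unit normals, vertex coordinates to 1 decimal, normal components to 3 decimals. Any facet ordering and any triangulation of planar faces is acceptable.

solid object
 facet normal 0.915 -0.155 -0.372
  outer loop
   vertex 2.9 2.1 0.3
   vertex 3.5 4.2 0.9
   vertex 4.7 2.4 4.6
  endloop
 endfacet
 facet normal -0.356 -0.596 -0.720
  outer loop
   vertex 1.8 0.1 2.5
   vertex 0.5 1.6 1.9
   vertex 2.9 2.1 0.3
  endloop
 endfacet
 facet normal 0.822 -0.478 -0.311
  outer loop
   vertex 3.4 1.4 2.7
   vertex 2.9 2.1 0.3
   vertex 4.7 2.4 4.6
  endloop
 endfacet
 facet normal 0.632 -0.774 -0.025
  outer loop
   vertex 3.4 1.4 2.7
   vertex 4.7 2.4 4.6
   vertex 1.8 0.1 2.5
  endloop
 endfacet
 facet normal 0.619 -0.710 -0.336
  outer loop
   vertex 3.4 1.4 2.7
   vertex 1.8 0.1 2.5
   vertex 2.9 2.1 0.3
  endloop
 endfacet
 facet normal -0.864 0.109 0.491
  outer loop
   vertex 0.5 3.4 1.5
   vertex 0.5 1.6 1.9
   vertex 1.1 3.2 2.6
  endloop
 endfacet
 facet normal -0.195 0.941 0.278
  outer loop
   vertex 0.5 3.4 1.5
   vertex 1.1 3.2 2.6
   vertex 3.5 4.2 0.9
  endloop
 endfacet
 facet normal -0.518 -0.186 -0.835
  outer loop
   vertex 0.5 3.4 1.5
   vertex 2.9 2.1 0.3
   vertex 0.5 1.6 1.9
  endloop
 endfacet
 facet normal -0.270 0.335 -0.903
  outer loop
   vertex 0.5 3.4 1.5
   vertex 3.5 4.2 0.9
   vertex 2.9 2.1 0.3
  endloop
 endfacet
 facet normal 0.292 0.894 0.340
  outer loop
   vertex 3.4 3.7 2.3
   vertex 4.7 2.4 4.6
   vertex 3.5 4.2 0.9
  endloop
 endfacet
 facet normal -0.112 0.837 0.536
  outer loop
   vertex 3.4 3.7 2.3
   vertex 1.1 3.2 2.6
   vertex 4.7 2.4 4.6
  endloop
 endfacet
 facet normal -0.161 0.933 0.322
  outer loop
   vertex 3.4 3.7 2.3
   vertex 3.5 4.2 0.9
   vertex 1.1 3.2 2.6
  endloop
 endfacet
 facet normal 0.576 -0.812 0.095
  outer loop
   vertex 2.6 0.9 4.5
   vertex 1.8 0.1 2.5
   vertex 4.7 2.4 4.6
  endloop
 endfacet
 facet normal -0.357 0.445 0.821
  outer loop
   vertex 2.6 0.9 4.5
   vertex 4.7 2.4 4.6
   vertex 1.1 3.2 2.6
  endloop
 endfacet
 facet normal -0.748 -0.456 0.482
  outer loop
   vertex 2.6 0.9 4.5
   vertex 0.5 1.6 1.9
   vertex 1.8 0.1 2.5
  endloop
 endfacet
 facet normal -0.776 0.015 0.631
  outer loop
   vertex 2.6 0.9 4.5
   vertex 1.1 3.2 2.6
   vertex 0.5 1.6 1.9
  endloop
 endfacet
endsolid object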